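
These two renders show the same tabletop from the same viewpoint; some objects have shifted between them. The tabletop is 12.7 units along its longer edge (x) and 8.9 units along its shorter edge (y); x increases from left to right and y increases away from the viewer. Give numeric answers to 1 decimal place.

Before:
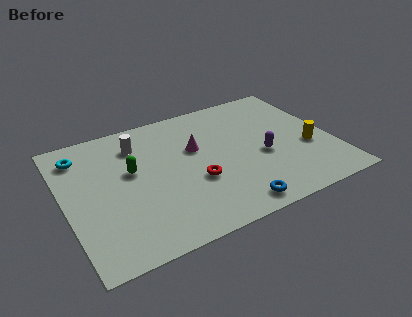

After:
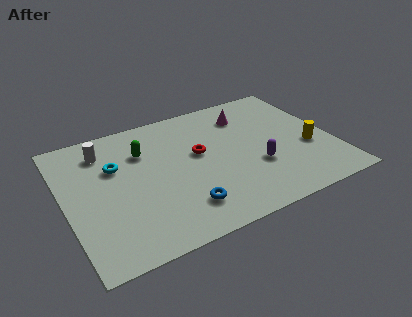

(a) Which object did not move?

the yellow cylinder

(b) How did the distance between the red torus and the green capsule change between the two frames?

-0.6

The distance was about 3.4 in the first image and 2.8 in the second, so they moved 0.6 units closer together.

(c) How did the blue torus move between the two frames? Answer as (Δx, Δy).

(-2.2, 0.9)

From the two frames, the blue torus sits at roughly (7.4, 1.0) before and (5.2, 1.9) after.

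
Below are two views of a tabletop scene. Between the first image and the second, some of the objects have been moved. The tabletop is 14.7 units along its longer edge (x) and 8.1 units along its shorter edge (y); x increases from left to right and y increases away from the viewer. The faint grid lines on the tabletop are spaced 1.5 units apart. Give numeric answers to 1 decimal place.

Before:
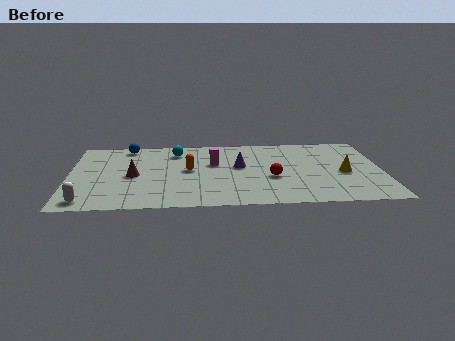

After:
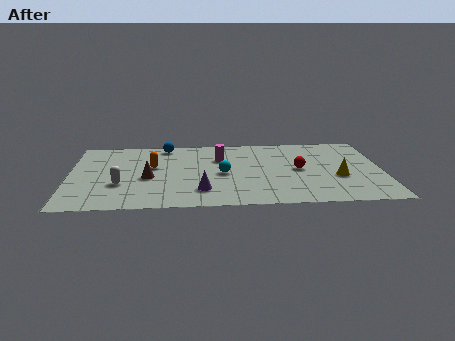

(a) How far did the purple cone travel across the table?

3.2

From (8.0, 4.6) to (6.2, 1.9), the purple cone covered √(1.8² + 2.7²) ≈ 3.2 units.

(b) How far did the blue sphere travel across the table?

1.8

The blue sphere was near (2.7, 7.2) before and (4.5, 7.2) after, so it travelled √(1.8² + 0.0²) ≈ 1.8 units.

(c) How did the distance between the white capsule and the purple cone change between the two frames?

-4.1

Before: roughly 8.0 units apart; after: 3.9. That's 4.1 units closer together.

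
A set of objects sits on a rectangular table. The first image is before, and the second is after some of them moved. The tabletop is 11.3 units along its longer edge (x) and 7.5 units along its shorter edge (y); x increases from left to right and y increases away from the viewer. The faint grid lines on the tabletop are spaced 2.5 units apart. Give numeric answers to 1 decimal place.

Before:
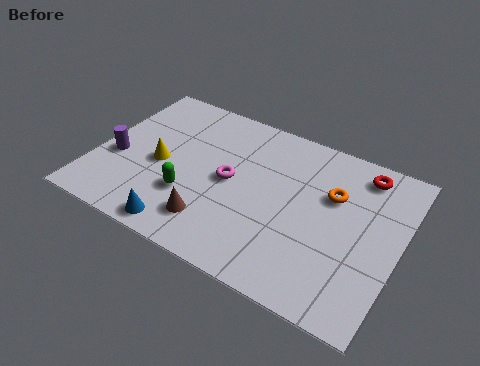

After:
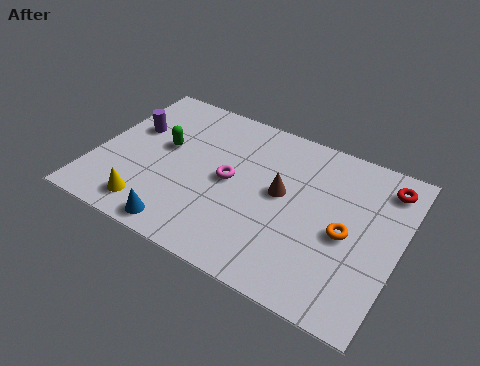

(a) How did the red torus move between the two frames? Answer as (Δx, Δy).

(0.9, -0.2)

The red torus started near (9.6, 6.4) and ended near (10.5, 6.2).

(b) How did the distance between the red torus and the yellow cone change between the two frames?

+1.7

They were about 7.8 units apart before and 9.5 after — 1.7 units further apart.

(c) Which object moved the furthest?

the brown cone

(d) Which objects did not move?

the magenta torus and the blue cone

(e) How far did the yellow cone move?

2.2

The yellow cone moved from about (2.4, 3.4) to (2.4, 1.2), a distance of √(0.0² + 2.2²) ≈ 2.2.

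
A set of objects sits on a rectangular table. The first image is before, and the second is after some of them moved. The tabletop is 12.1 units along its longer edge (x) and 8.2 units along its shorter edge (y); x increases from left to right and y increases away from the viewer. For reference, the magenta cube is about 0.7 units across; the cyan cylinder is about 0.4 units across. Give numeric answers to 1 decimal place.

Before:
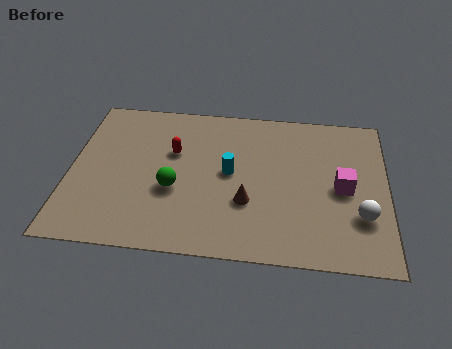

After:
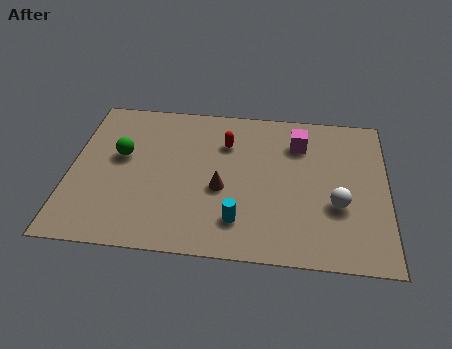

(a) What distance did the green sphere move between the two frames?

2.6

The green sphere was near (4.0, 3.2) before and (1.9, 4.8) after, so it travelled √(2.1² + 1.6²) ≈ 2.6 units.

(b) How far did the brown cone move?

1.2

The brown cone was near (6.8, 2.8) before and (5.8, 3.4) after, so it travelled √(1.0² + 0.6²) ≈ 1.2 units.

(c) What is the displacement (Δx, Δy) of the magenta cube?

(-1.7, 2.3)

From the two frames, the magenta cube sits at roughly (10.4, 3.9) before and (8.7, 6.2) after.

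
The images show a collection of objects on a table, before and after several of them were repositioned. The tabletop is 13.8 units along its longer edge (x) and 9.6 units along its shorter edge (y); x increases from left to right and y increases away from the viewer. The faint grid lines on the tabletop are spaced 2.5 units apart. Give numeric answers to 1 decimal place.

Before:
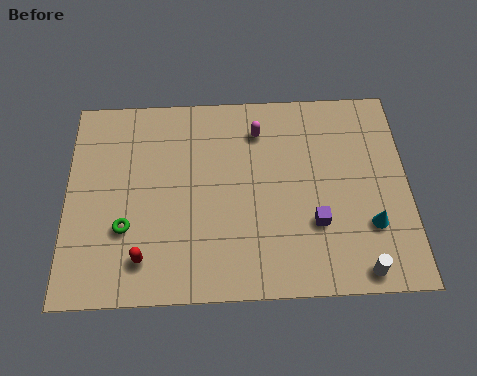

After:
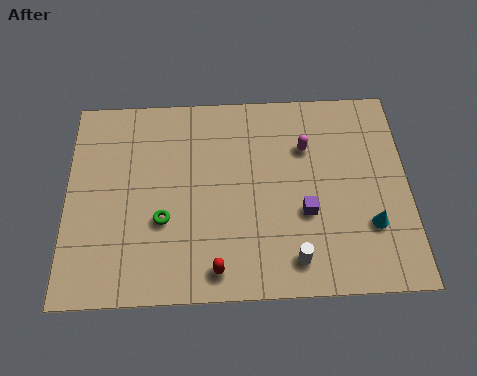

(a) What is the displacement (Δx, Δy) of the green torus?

(1.5, 0.3)

The green torus started near (2.4, 3.2) and ended near (3.9, 3.5).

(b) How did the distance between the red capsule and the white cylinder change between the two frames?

-5.5

The distance was about 8.6 in the first image and 3.1 in the second, so they moved 5.5 units closer together.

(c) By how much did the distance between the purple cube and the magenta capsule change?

-1.9

They were about 5.0 units apart before and 3.1 after — 1.9 units closer together.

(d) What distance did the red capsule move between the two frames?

3.0

From (3.1, 1.8) to (6.0, 1.2), the red capsule covered √(2.9² + 0.6²) ≈ 3.0 units.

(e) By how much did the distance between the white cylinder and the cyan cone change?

+1.3

The distance was about 2.1 in the first image and 3.4 in the second, so they moved 1.3 units further apart.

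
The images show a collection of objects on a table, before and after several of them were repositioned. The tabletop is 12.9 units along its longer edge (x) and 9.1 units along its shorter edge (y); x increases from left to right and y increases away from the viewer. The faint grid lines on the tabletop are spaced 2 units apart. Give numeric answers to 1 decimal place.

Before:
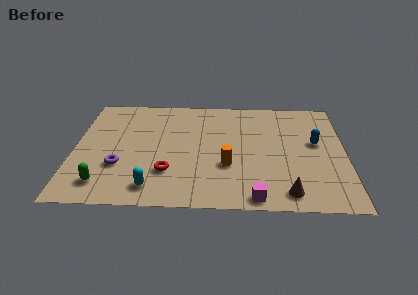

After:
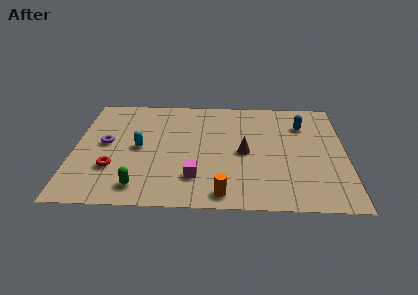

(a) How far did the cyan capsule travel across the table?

3.2

From (3.8, 1.4) to (3.1, 4.5), the cyan capsule covered √(0.7² + 3.1²) ≈ 3.2 units.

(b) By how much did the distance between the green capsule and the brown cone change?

-2.9

The distance was about 8.6 in the first image and 5.7 in the second, so they moved 2.9 units closer together.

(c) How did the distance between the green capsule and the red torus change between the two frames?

-1.3

The distance was about 3.2 in the first image and 1.9 in the second, so they moved 1.3 units closer together.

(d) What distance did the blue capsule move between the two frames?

1.6

The blue capsule was near (11.5, 5.2) before and (10.9, 6.7) after, so it travelled √(0.6² + 1.5²) ≈ 1.6 units.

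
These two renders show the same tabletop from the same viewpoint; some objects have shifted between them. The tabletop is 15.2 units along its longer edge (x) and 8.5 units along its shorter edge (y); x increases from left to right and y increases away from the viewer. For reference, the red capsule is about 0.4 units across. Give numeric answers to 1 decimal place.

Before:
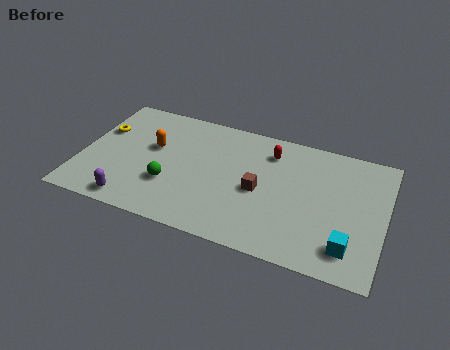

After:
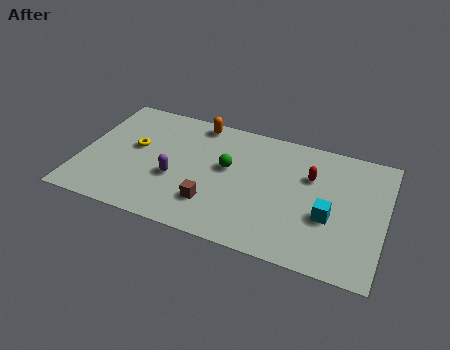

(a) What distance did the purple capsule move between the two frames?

3.0

The purple capsule was near (2.9, 1.0) before and (4.8, 3.3) after, so it travelled √(1.9² + 2.3²) ≈ 3.0 units.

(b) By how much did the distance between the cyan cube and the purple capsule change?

-3.0

Before: roughly 10.7 units apart; after: 7.7. That's 3.0 units closer together.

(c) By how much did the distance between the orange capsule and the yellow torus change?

+1.3

Before: roughly 2.7 units apart; after: 4.0. That's 1.3 units further apart.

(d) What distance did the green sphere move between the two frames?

3.4

The green sphere was near (4.6, 2.8) before and (7.3, 4.9) after, so it travelled √(2.7² + 2.1²) ≈ 3.4 units.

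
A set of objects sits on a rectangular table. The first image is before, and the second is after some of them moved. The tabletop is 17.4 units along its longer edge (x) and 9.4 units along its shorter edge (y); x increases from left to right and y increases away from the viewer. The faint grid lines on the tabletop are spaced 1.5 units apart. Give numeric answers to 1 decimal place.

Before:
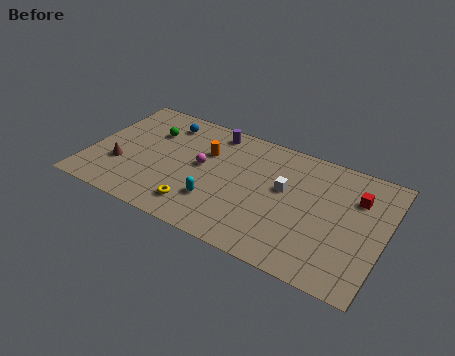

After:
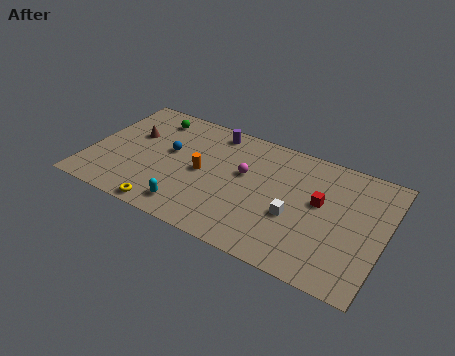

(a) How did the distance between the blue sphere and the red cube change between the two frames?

-2.6

Before: roughly 11.6 units apart; after: 9.0. That's 2.6 units closer together.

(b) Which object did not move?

the purple cylinder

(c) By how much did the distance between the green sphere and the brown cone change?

-1.6

The distance was about 3.7 in the first image and 2.1 in the second, so they moved 1.6 units closer together.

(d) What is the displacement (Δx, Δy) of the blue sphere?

(0.6, -2.3)

The blue sphere started near (4.0, 7.7) and ended near (4.6, 5.4).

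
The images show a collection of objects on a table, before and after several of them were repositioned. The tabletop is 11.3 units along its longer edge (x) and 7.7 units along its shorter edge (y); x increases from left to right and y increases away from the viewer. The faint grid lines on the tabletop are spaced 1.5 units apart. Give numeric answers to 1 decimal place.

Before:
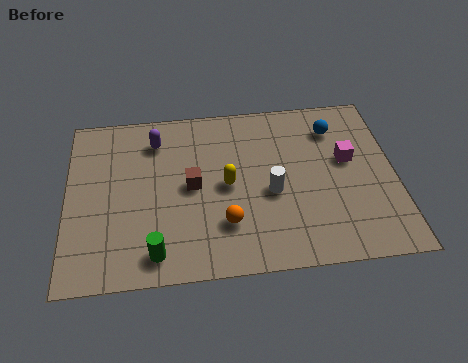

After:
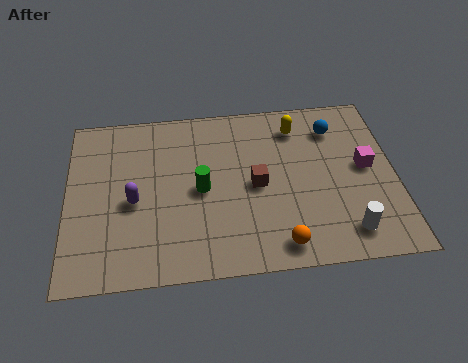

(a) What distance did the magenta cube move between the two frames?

0.7

The magenta cube was near (9.7, 4.5) before and (10.3, 4.1) after, so it travelled √(0.6² + 0.4²) ≈ 0.7 units.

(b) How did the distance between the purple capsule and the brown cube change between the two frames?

+1.7

The distance was about 2.5 in the first image and 4.2 in the second, so they moved 1.7 units further apart.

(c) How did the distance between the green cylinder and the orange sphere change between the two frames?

+1.1

Before: roughly 2.6 units apart; after: 3.7. That's 1.1 units further apart.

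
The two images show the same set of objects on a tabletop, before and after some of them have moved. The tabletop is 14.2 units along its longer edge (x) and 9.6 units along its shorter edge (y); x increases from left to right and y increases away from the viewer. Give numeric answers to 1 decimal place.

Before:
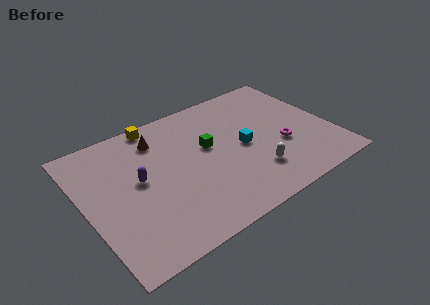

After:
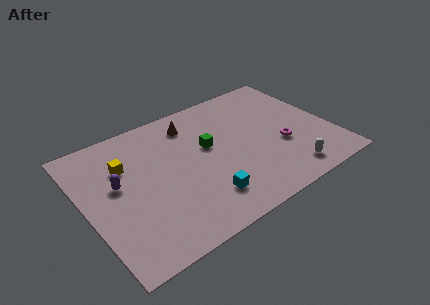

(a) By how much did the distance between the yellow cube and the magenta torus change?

+0.9

Before: roughly 8.3 units apart; after: 9.2. That's 0.9 units further apart.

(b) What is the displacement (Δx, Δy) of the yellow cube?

(-2.2, -2.2)

From the two frames, the yellow cube sits at roughly (4.7, 8.8) before and (2.5, 6.6) after.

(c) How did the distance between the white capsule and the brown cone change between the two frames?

+0.8

Before: roughly 7.0 units apart; after: 7.8. That's 0.8 units further apart.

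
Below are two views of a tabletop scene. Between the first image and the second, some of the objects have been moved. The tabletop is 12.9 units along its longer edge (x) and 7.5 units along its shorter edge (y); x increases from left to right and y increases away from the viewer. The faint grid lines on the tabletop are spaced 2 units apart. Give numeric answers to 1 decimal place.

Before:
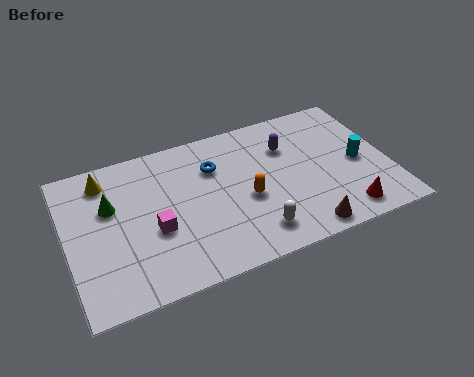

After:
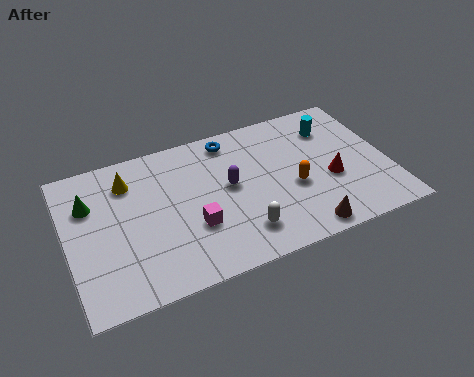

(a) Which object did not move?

the brown cone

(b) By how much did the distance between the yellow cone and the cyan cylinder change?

-2.1

Before: roughly 10.4 units apart; after: 8.3. That's 2.1 units closer together.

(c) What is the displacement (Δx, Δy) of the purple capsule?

(-2.5, -1.2)

From the two frames, the purple capsule sits at roughly (9.0, 5.3) before and (6.5, 4.1) after.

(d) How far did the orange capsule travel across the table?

1.9

From (7.1, 3.2) to (9.0, 3.1), the orange capsule covered √(1.9² + 0.1²) ≈ 1.9 units.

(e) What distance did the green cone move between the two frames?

0.9

The green cone was near (1.8, 4.8) before and (1.0, 5.2) after, so it travelled √(0.8² + 0.4²) ≈ 0.9 units.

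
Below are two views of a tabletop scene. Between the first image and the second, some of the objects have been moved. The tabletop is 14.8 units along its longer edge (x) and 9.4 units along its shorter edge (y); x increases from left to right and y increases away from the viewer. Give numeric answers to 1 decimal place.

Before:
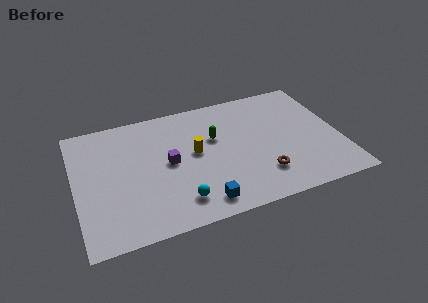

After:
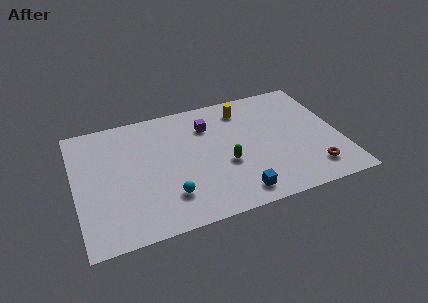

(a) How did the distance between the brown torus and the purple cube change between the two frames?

+1.9

They were about 5.6 units apart before and 7.5 after — 1.9 units further apart.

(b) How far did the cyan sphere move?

0.7

From (5.5, 1.8) to (5.0, 2.3), the cyan sphere covered √(0.5² + 0.5²) ≈ 0.7 units.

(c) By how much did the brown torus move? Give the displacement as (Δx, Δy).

(2.8, -0.5)

The brown torus was at about (10.2, 2.3) and moved to about (13.0, 1.8).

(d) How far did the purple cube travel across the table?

3.3

From (5.2, 4.8) to (7.6, 7.0), the purple cube covered √(2.4² + 2.2²) ≈ 3.3 units.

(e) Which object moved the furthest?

the yellow cylinder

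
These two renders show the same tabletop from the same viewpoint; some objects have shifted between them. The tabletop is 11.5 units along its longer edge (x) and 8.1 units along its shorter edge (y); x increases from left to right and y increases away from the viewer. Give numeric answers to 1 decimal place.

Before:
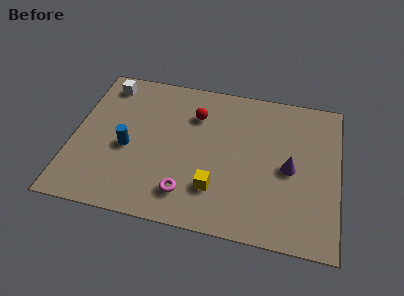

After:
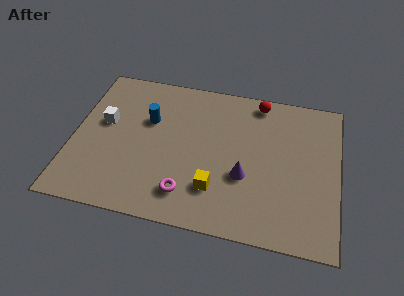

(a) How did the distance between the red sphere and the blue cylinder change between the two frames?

+1.4

They were about 3.7 units apart before and 5.1 after — 1.4 units further apart.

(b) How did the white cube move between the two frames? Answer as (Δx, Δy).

(0.1, -2.2)

From the two frames, the white cube sits at roughly (1.2, 6.9) before and (1.3, 4.7) after.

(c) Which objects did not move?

the magenta torus and the yellow cube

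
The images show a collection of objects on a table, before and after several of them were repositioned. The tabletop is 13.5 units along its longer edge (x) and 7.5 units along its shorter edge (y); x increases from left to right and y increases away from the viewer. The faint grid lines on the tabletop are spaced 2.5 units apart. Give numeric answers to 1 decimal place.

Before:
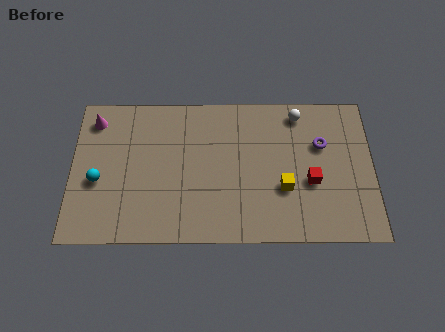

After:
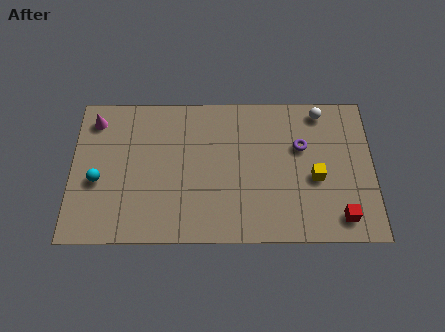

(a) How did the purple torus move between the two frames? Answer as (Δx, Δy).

(-0.9, -0.1)

From the two frames, the purple torus sits at roughly (11.2, 4.9) before and (10.3, 4.8) after.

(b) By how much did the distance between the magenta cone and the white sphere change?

+1.0

They were about 9.2 units apart before and 10.2 after — 1.0 units further apart.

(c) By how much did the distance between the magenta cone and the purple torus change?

-0.9

Before: roughly 10.3 units apart; after: 9.4. That's 0.9 units closer together.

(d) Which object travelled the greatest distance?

the red cube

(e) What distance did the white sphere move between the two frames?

1.0

The white sphere was near (10.2, 6.5) before and (11.2, 6.6) after, so it travelled √(1.0² + 0.1²) ≈ 1.0 units.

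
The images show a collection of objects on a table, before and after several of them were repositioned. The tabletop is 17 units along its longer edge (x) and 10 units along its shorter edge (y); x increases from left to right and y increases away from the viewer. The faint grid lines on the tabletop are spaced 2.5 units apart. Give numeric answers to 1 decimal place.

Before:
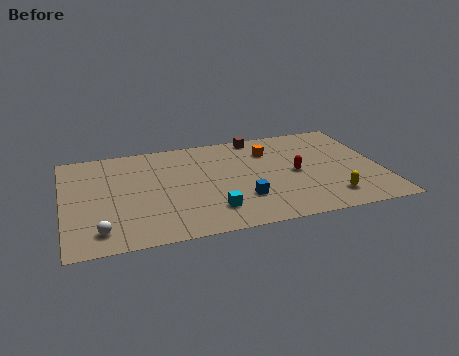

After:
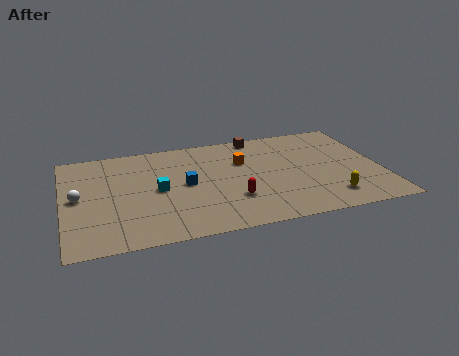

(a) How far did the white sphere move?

3.5

From (1.8, 1.7) to (0.8, 5.1), the white sphere covered √(1.0² + 3.4²) ≈ 3.5 units.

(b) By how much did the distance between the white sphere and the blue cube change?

-2.0

The distance was about 7.7 in the first image and 5.7 in the second, so they moved 2.0 units closer together.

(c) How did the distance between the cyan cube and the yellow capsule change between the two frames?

+3.2

The distance was about 6.3 in the first image and 9.5 in the second, so they moved 3.2 units further apart.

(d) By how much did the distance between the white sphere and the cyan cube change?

-1.7

The distance was about 5.9 in the first image and 4.2 in the second, so they moved 1.7 units closer together.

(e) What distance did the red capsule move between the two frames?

3.9

The red capsule moved from about (12.4, 4.8) to (8.9, 3.0), a distance of √(3.5² + 1.8²) ≈ 3.9.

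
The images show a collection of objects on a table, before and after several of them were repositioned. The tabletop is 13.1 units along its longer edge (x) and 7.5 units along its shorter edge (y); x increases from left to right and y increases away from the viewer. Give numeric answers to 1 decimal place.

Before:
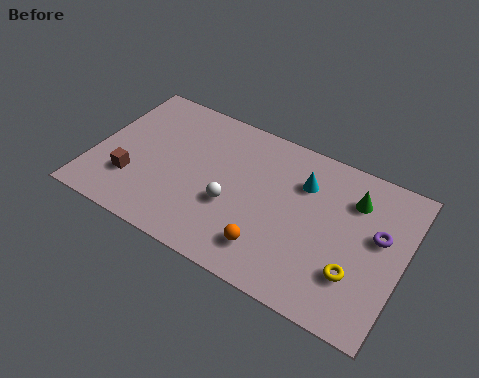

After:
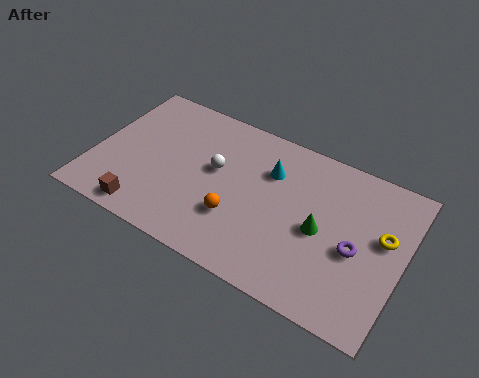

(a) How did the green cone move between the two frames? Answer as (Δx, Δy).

(-1.1, -2.1)

The green cone started near (10.8, 5.6) and ended near (9.7, 3.5).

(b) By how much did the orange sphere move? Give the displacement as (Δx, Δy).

(-1.5, 0.8)

The orange sphere started near (7.8, 1.6) and ended near (6.3, 2.4).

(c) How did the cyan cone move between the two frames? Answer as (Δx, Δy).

(-1.4, -0.1)

The cyan cone was at about (8.7, 5.4) and moved to about (7.3, 5.3).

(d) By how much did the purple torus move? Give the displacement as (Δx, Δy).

(-0.8, -1.1)

From the two frames, the purple torus sits at roughly (12.0, 4.4) before and (11.2, 3.3) after.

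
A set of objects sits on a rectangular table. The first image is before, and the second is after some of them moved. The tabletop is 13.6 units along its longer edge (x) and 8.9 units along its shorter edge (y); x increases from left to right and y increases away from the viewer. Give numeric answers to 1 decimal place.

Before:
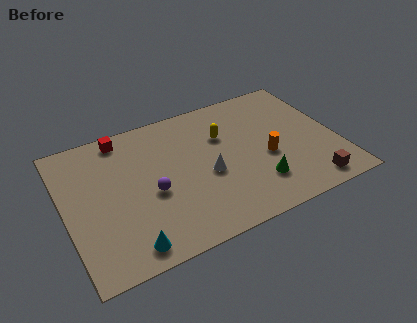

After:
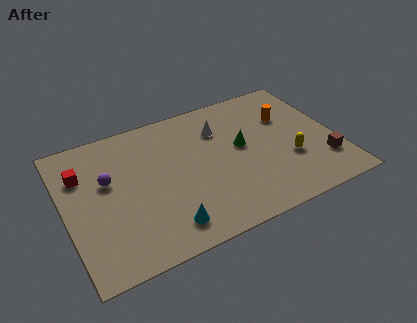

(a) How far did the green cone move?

2.7

The green cone moved from about (9.3, 2.2) to (8.9, 4.9), a distance of √(0.4² + 2.7²) ≈ 2.7.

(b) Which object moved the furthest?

the yellow capsule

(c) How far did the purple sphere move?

2.6

The purple sphere was near (4.2, 3.8) before and (2.2, 5.4) after, so it travelled √(2.0² + 1.6²) ≈ 2.6 units.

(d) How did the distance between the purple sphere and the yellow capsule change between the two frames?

+4.7

Before: roughly 4.5 units apart; after: 9.2. That's 4.7 units further apart.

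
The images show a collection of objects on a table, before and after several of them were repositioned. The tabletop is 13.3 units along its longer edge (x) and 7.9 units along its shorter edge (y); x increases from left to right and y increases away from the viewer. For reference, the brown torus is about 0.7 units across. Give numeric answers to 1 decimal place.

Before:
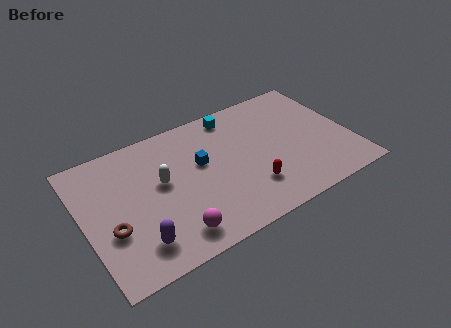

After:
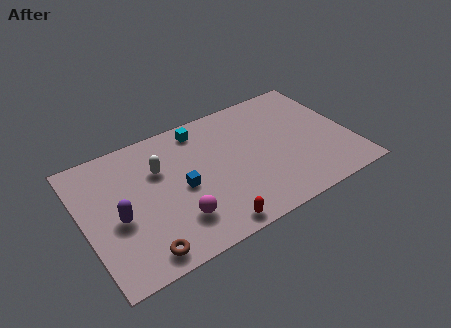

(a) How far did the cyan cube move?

1.7

The cyan cube moved from about (7.9, 6.9) to (6.2, 6.8), a distance of √(1.7² + 0.1²) ≈ 1.7.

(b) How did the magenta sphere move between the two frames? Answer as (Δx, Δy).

(0.3, 0.7)

The magenta sphere was at about (4.0, 1.3) and moved to about (4.3, 2.0).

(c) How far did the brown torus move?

2.2

From (1.2, 2.9) to (2.4, 1.0), the brown torus covered √(1.2² + 1.9²) ≈ 2.2 units.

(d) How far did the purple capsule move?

1.9

The purple capsule moved from about (2.3, 1.6) to (1.6, 3.4), a distance of √(0.7² + 1.8²) ≈ 1.9.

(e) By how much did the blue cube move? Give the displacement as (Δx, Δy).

(-1.1, -1.0)

The blue cube started near (5.9, 4.7) and ended near (4.8, 3.7).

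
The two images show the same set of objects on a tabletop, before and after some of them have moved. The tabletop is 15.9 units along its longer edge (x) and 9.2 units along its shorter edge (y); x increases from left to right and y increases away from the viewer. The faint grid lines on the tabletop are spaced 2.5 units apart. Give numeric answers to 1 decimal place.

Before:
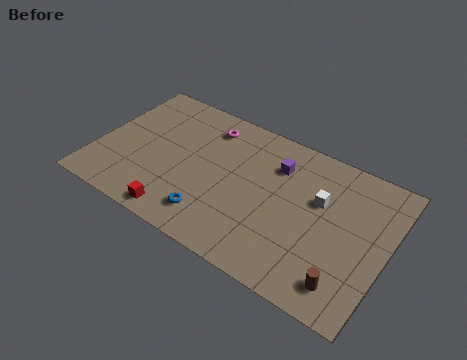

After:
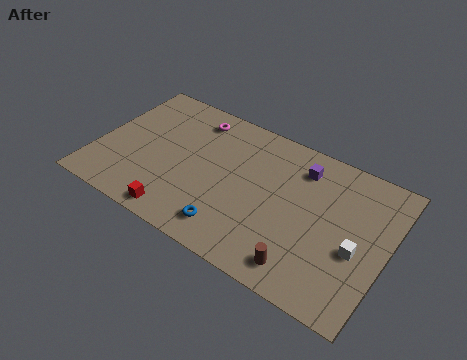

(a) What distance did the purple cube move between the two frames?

1.4

From (9.6, 6.8) to (10.9, 7.3), the purple cube covered √(1.3² + 0.5²) ≈ 1.4 units.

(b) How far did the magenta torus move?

0.8

The magenta torus was near (5.6, 7.5) before and (4.8, 7.7) after, so it travelled √(0.8² + 0.2²) ≈ 0.8 units.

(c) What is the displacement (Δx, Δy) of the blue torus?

(1.1, -0.2)

The blue torus started near (6.8, 1.8) and ended near (7.9, 1.6).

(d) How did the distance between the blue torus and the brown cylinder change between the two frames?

-3.3

Before: roughly 7.3 units apart; after: 4.0. That's 3.3 units closer together.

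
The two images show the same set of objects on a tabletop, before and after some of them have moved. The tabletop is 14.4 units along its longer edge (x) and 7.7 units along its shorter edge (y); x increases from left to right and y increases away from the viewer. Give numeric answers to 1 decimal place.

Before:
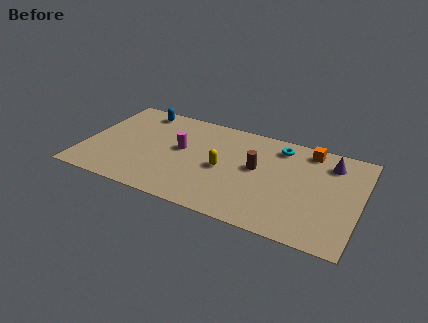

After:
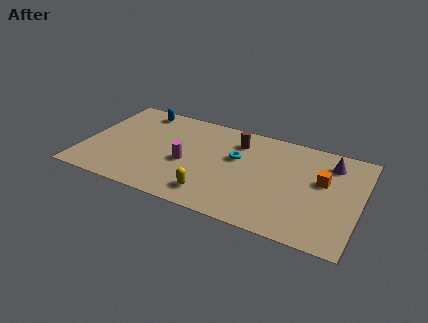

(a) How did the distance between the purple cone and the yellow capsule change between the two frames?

+1.4

They were about 6.0 units apart before and 7.4 after — 1.4 units further apart.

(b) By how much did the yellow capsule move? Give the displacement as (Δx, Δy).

(-0.3, -2.2)

The yellow capsule started near (7.3, 3.6) and ended near (7.0, 1.4).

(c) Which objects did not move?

the purple cone and the blue capsule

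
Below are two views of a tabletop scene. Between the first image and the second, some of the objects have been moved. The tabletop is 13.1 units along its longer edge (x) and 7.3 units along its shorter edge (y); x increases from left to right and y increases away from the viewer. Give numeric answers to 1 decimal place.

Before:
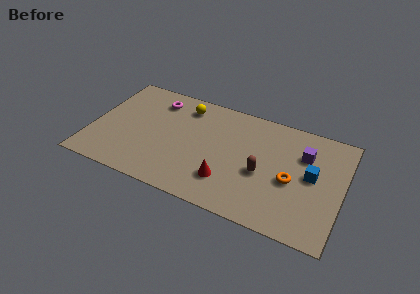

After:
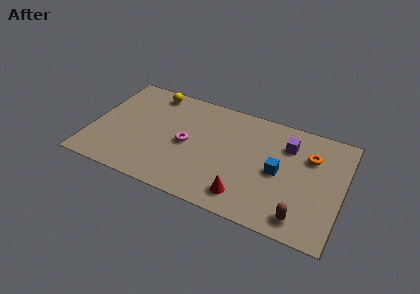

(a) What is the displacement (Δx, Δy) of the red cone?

(1.0, -0.6)

The red cone started near (7.3, 1.9) and ended near (8.3, 1.3).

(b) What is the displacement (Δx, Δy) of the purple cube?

(-0.9, 0.3)

The purple cube started near (11.0, 5.1) and ended near (10.1, 5.4).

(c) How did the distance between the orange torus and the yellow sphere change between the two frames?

+2.1

They were about 6.5 units apart before and 8.6 after — 2.1 units further apart.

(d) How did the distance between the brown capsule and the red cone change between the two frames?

+0.8

Before: roughly 2.1 units apart; after: 2.9. That's 0.8 units further apart.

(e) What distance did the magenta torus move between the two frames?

3.1

From (3.1, 5.9) to (5.0, 3.5), the magenta torus covered √(1.9² + 2.4²) ≈ 3.1 units.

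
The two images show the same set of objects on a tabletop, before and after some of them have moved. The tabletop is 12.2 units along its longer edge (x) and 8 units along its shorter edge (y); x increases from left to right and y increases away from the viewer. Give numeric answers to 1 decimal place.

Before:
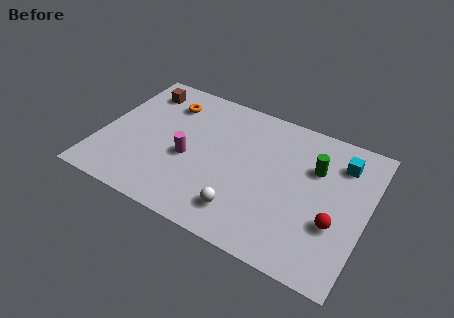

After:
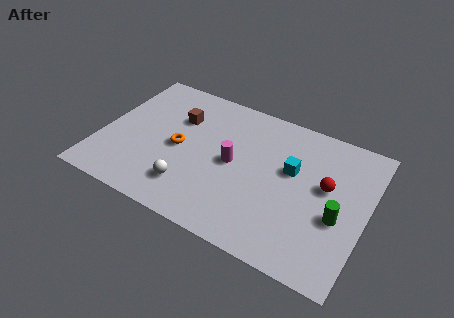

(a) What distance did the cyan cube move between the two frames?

2.5

The cyan cube was near (10.8, 6.2) before and (8.7, 4.8) after, so it travelled √(2.1² + 1.4²) ≈ 2.5 units.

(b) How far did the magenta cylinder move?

2.1

From (4.1, 3.4) to (6.1, 4.0), the magenta cylinder covered √(2.0² + 0.6²) ≈ 2.1 units.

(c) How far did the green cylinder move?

2.6

The green cylinder was near (9.7, 5.4) before and (11.0, 3.2) after, so it travelled √(1.3² + 2.2²) ≈ 2.6 units.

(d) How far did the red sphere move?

1.9

From (10.9, 2.8) to (10.3, 4.6), the red sphere covered √(0.6² + 1.8²) ≈ 1.9 units.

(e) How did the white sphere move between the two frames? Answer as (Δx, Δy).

(-2.5, 0.2)

The white sphere started near (6.9, 1.6) and ended near (4.4, 1.8).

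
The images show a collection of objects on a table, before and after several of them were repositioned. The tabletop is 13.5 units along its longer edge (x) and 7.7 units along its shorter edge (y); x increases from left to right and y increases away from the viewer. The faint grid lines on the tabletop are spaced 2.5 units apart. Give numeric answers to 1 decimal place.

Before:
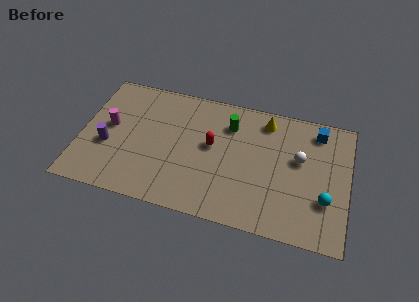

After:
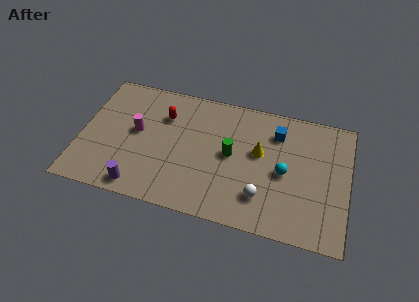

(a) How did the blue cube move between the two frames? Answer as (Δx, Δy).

(-2.0, -0.6)

From the two frames, the blue cube sits at roughly (11.8, 6.5) before and (9.8, 5.9) after.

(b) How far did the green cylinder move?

1.8

The green cylinder was near (7.4, 5.8) before and (7.6, 4.0) after, so it travelled √(0.2² + 1.8²) ≈ 1.8 units.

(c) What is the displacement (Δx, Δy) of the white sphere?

(-1.7, -2.7)

The white sphere started near (11.0, 4.6) and ended near (9.3, 1.9).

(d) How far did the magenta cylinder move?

1.4

The magenta cylinder was near (1.4, 4.2) before and (2.8, 4.2) after, so it travelled √(1.4² + 0.0²) ≈ 1.4 units.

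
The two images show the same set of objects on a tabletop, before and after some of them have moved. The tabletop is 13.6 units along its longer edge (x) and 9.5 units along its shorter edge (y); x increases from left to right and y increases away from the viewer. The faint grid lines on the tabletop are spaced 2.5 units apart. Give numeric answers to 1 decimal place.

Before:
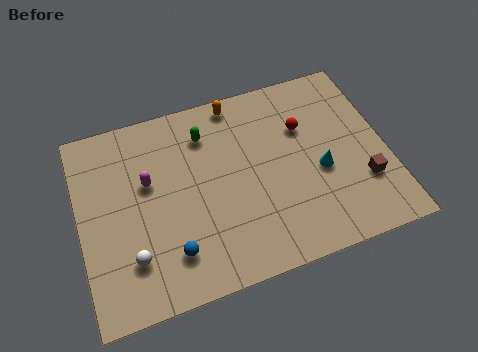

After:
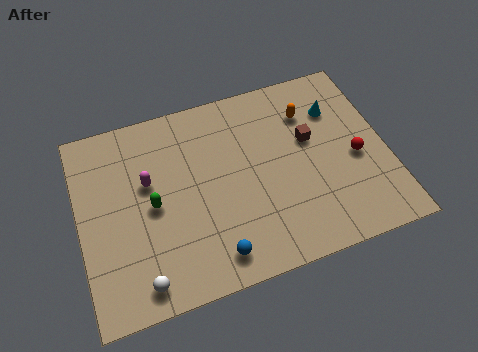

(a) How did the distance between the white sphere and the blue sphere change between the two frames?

+1.5

Before: roughly 1.7 units apart; after: 3.2. That's 1.5 units further apart.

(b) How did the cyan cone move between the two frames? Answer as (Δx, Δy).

(1.0, 2.9)

The cyan cone started near (10.6, 4.0) and ended near (11.6, 6.9).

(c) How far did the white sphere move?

1.2

The white sphere moved from about (2.1, 2.4) to (2.4, 1.2), a distance of √(0.3² + 1.2²) ≈ 1.2.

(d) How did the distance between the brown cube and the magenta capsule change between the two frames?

-2.5

The distance was about 9.7 in the first image and 7.2 in the second, so they moved 2.5 units closer together.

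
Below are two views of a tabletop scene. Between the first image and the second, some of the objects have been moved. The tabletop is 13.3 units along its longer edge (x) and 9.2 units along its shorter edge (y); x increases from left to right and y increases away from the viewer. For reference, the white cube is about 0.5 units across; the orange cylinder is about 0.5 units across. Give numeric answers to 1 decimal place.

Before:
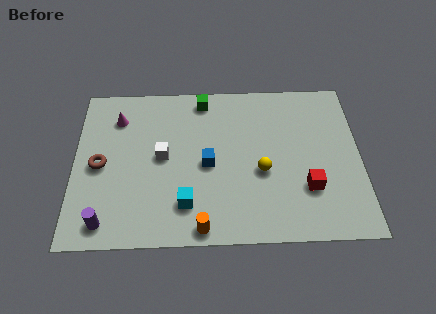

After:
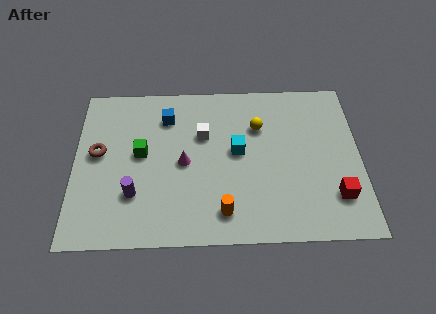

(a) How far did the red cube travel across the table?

1.4

The red cube was near (10.8, 2.8) before and (12.1, 2.3) after, so it travelled √(1.3² + 0.5²) ≈ 1.4 units.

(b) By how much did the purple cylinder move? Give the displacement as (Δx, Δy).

(1.3, 1.5)

The purple cylinder started near (1.5, 1.2) and ended near (2.8, 2.7).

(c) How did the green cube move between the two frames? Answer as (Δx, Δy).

(-2.9, -3.1)

The green cube started near (6.0, 8.1) and ended near (3.1, 5.0).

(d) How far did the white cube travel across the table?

2.2

From (4.1, 4.8) to (6.0, 6.0), the white cube covered √(1.9² + 1.2²) ≈ 2.2 units.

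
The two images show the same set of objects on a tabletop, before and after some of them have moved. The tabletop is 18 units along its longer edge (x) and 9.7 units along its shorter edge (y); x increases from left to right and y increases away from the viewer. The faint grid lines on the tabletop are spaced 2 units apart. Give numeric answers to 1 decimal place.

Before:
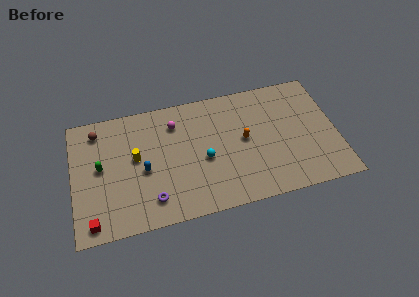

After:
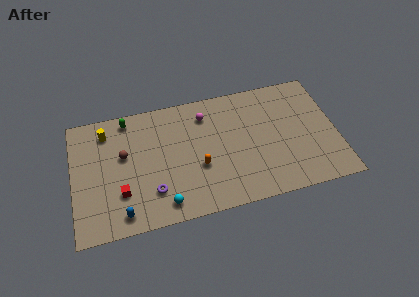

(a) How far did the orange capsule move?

3.5

The orange capsule moved from about (11.7, 5.1) to (8.5, 3.7), a distance of √(3.2² + 1.4²) ≈ 3.5.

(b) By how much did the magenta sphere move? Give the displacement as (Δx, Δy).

(2.1, 0.2)

From the two frames, the magenta sphere sits at roughly (7.1, 7.5) before and (9.2, 7.7) after.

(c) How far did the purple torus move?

0.6

The purple torus was near (5.2, 1.9) before and (5.3, 2.5) after, so it travelled √(0.1² + 0.6²) ≈ 0.6 units.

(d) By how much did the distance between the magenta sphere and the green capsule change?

-0.3

The distance was about 5.7 in the first image and 5.4 in the second, so they moved 0.3 units closer together.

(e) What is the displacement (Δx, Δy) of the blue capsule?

(-1.6, -3.0)

The blue capsule was at about (4.8, 4.3) and moved to about (3.2, 1.3).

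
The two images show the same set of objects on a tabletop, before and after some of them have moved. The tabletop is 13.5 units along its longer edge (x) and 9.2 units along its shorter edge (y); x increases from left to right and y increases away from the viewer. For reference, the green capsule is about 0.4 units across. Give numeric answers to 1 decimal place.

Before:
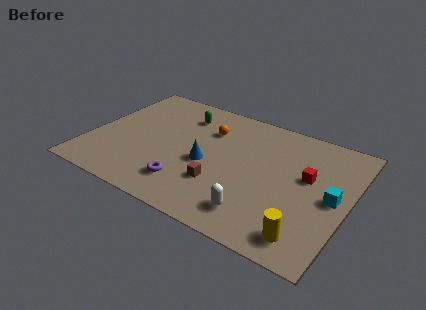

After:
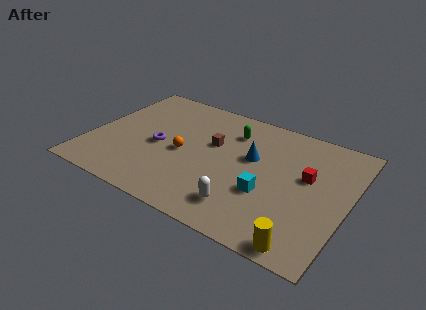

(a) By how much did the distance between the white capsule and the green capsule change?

-1.9

They were about 7.3 units apart before and 5.4 after — 1.9 units closer together.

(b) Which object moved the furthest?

the cyan cube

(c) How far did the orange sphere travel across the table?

2.6

The orange sphere moved from about (5.9, 6.6) to (4.9, 4.2), a distance of √(1.0² + 2.4²) ≈ 2.6.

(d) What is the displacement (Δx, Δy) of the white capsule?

(-0.7, 0.1)

From the two frames, the white capsule sits at roughly (9.2, 1.7) before and (8.5, 1.8) after.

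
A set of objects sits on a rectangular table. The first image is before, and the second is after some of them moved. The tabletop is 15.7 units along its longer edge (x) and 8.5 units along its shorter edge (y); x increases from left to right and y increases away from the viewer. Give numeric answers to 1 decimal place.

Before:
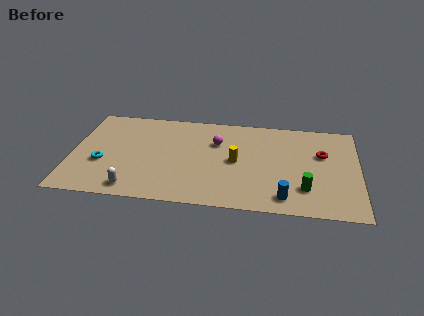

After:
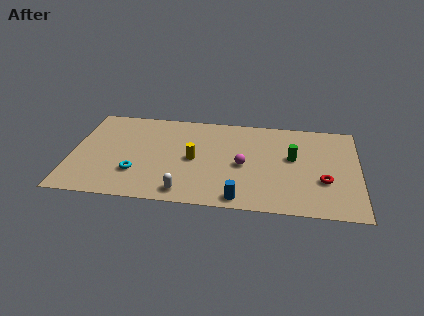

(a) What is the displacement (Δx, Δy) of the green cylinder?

(-0.7, 2.7)

The green cylinder started near (12.8, 2.2) and ended near (12.1, 4.9).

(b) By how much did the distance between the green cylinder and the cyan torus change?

-2.3

The distance was about 11.1 in the first image and 8.8 in the second, so they moved 2.3 units closer together.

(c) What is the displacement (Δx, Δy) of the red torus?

(0.1, -2.4)

The red torus was at about (13.7, 5.4) and moved to about (13.8, 3.0).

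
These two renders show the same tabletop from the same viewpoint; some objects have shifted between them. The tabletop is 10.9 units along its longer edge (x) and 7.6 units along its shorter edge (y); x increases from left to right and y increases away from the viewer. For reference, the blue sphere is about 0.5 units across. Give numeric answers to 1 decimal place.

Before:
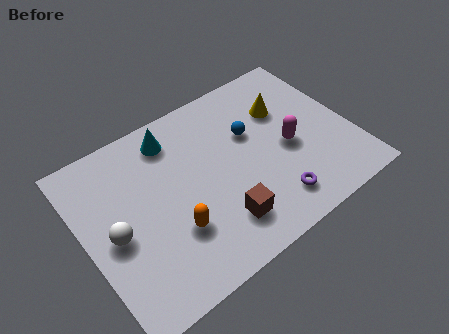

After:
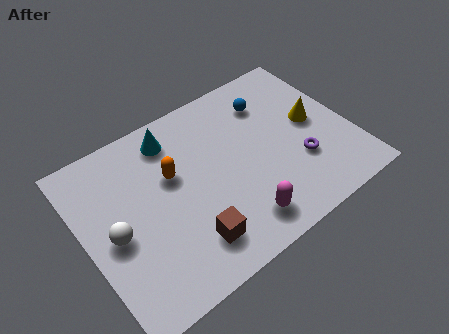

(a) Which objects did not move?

the cyan cone and the white sphere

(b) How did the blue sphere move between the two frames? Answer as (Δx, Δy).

(1.0, 1.0)

The blue sphere was at about (7.0, 4.8) and moved to about (8.0, 5.8).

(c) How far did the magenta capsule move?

3.3

From (8.3, 3.4) to (5.8, 1.3), the magenta capsule covered √(2.5² + 2.1²) ≈ 3.3 units.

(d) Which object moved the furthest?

the magenta capsule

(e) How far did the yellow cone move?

1.6

The yellow cone moved from about (8.5, 5.2) to (9.5, 4.0), a distance of √(1.0² + 1.2²) ≈ 1.6.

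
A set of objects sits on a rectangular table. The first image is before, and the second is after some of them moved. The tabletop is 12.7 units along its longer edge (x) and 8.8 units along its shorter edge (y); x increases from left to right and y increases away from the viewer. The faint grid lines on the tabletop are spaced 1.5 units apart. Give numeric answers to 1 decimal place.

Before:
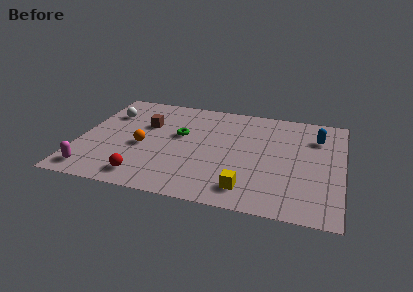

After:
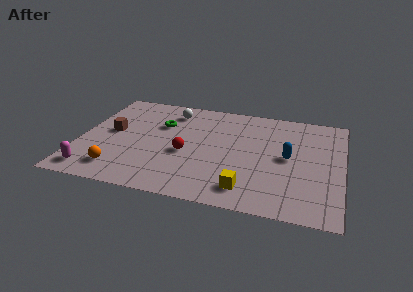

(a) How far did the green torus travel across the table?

1.2

From (4.8, 5.2) to (3.8, 5.9), the green torus covered √(1.0² + 0.7²) ≈ 1.2 units.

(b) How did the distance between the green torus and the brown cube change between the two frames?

+0.8

Before: roughly 1.8 units apart; after: 2.6. That's 0.8 units further apart.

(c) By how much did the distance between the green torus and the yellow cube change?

+1.2

Before: roughly 5.1 units apart; after: 6.3. That's 1.2 units further apart.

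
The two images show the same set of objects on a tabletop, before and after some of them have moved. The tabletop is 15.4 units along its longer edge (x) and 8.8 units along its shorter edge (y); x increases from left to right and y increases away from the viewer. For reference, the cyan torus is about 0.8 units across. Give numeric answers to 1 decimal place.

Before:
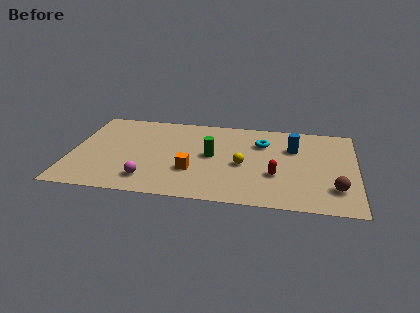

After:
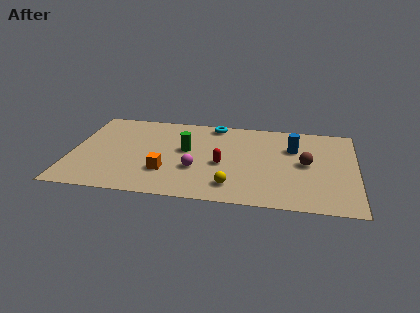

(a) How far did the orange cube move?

1.4

The orange cube was near (6.6, 2.9) before and (5.2, 2.6) after, so it travelled √(1.4² + 0.3²) ≈ 1.4 units.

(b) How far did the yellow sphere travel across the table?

2.3

The yellow sphere was near (9.3, 3.9) before and (8.8, 1.7) after, so it travelled √(0.5² + 2.2²) ≈ 2.3 units.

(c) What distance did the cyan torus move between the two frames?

3.1

The cyan torus was near (10.3, 6.3) before and (7.6, 7.9) after, so it travelled √(2.7² + 1.6²) ≈ 3.1 units.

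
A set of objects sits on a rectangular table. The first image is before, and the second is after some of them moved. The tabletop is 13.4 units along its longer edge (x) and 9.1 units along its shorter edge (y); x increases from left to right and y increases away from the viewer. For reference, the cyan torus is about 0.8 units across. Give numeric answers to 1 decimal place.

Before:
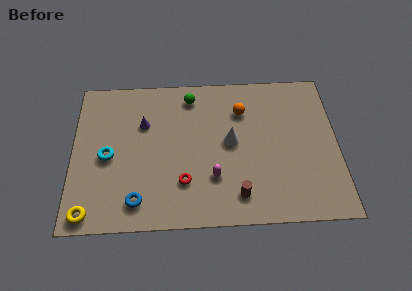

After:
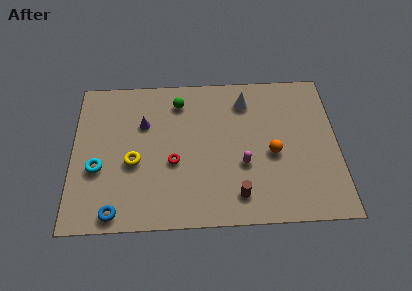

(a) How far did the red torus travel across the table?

1.3

The red torus moved from about (5.6, 2.5) to (5.1, 3.7), a distance of √(0.5² + 1.2²) ≈ 1.3.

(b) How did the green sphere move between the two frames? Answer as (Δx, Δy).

(-0.6, -0.3)

From the two frames, the green sphere sits at roughly (6.0, 7.7) before and (5.4, 7.4) after.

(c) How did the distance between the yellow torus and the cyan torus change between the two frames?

-1.6

They were about 3.4 units apart before and 1.8 after — 1.6 units closer together.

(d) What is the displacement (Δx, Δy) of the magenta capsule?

(1.5, 0.7)

From the two frames, the magenta capsule sits at roughly (7.1, 2.7) before and (8.6, 3.4) after.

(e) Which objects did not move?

the brown cylinder and the purple cone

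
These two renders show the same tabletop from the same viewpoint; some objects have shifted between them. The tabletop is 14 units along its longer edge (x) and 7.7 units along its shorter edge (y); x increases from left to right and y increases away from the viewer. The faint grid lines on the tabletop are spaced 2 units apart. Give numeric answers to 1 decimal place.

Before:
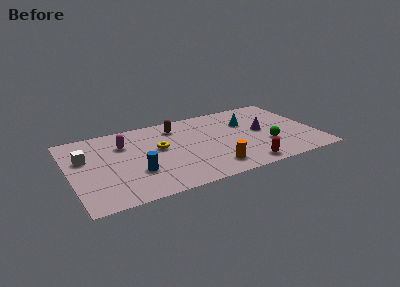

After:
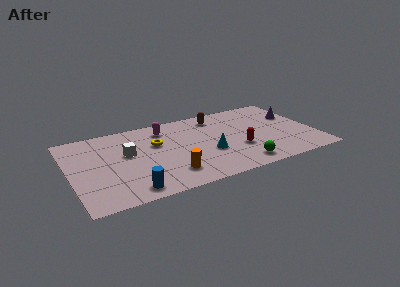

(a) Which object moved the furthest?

the cyan cone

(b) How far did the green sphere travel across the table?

2.2

From (11.1, 2.5) to (9.4, 1.1), the green sphere covered √(1.7² + 1.4²) ≈ 2.2 units.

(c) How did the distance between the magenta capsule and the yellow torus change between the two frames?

-0.8

The distance was about 2.2 in the first image and 1.4 in the second, so they moved 0.8 units closer together.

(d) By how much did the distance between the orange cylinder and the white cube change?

-4.2

The distance was about 7.7 in the first image and 3.5 in the second, so they moved 4.2 units closer together.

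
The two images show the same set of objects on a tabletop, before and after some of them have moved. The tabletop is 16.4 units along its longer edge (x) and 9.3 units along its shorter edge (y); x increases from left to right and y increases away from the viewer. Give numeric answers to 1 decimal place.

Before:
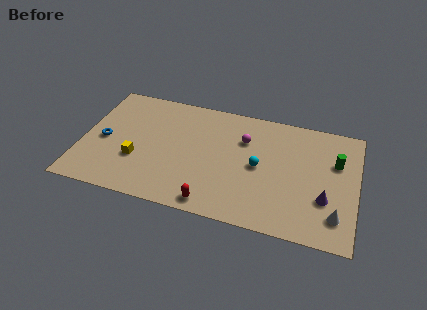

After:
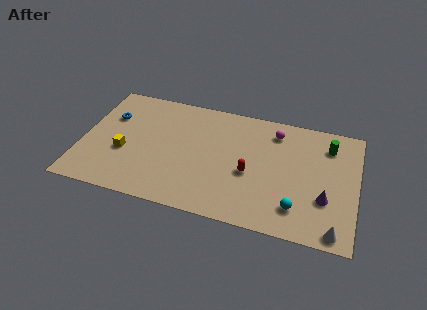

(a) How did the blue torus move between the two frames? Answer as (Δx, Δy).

(0.2, 2.0)

The blue torus was at about (1.3, 4.3) and moved to about (1.5, 6.3).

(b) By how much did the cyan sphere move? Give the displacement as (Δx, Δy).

(2.4, -2.6)

From the two frames, the cyan sphere sits at roughly (10.6, 4.6) before and (13.0, 2.0) after.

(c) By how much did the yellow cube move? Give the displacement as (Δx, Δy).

(-0.8, 0.4)

The yellow cube started near (3.4, 3.2) and ended near (2.6, 3.6).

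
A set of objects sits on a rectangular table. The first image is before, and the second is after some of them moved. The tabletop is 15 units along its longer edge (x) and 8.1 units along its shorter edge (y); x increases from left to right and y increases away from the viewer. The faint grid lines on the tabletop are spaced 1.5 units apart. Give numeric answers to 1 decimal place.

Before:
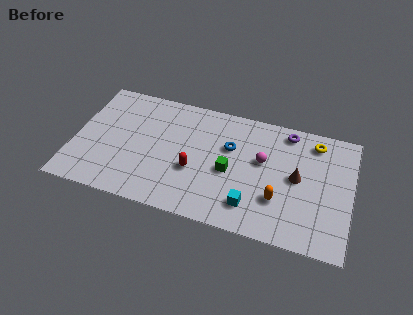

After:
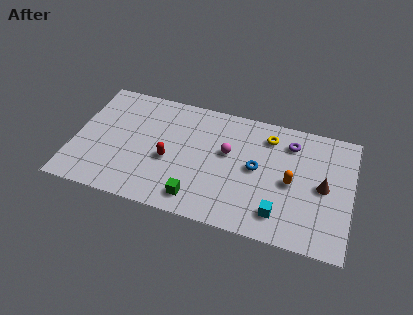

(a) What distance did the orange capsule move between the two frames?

1.4

The orange capsule moved from about (11.2, 2.5) to (11.8, 3.8), a distance of √(0.6² + 1.3²) ≈ 1.4.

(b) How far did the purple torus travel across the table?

0.7

The purple torus moved from about (11.4, 7.1) to (11.6, 6.4), a distance of √(0.2² + 0.7²) ≈ 0.7.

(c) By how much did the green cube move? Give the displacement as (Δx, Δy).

(-1.6, -2.3)

The green cube was at about (8.5, 3.6) and moved to about (6.9, 1.3).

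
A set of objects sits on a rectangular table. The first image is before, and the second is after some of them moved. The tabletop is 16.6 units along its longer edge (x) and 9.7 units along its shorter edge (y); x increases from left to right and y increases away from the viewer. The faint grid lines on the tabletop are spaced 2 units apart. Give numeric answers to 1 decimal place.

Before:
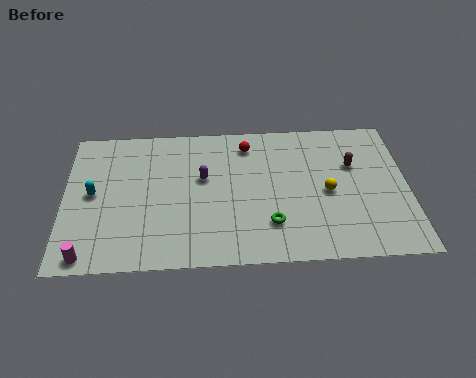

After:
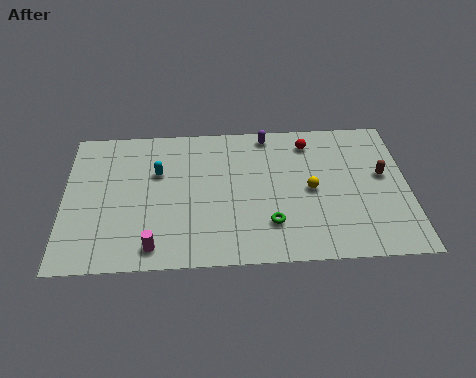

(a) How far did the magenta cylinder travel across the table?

3.1

From (1.2, 0.9) to (4.3, 1.3), the magenta cylinder covered √(3.1² + 0.4²) ≈ 3.1 units.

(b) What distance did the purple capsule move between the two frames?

4.3

The purple capsule moved from about (6.7, 5.8) to (9.9, 8.7), a distance of √(3.2² + 2.9²) ≈ 4.3.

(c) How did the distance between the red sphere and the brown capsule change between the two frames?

-1.1

Before: roughly 5.4 units apart; after: 4.3. That's 1.1 units closer together.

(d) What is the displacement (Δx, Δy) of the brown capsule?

(1.4, -0.8)

The brown capsule started near (14.0, 6.3) and ended near (15.4, 5.5).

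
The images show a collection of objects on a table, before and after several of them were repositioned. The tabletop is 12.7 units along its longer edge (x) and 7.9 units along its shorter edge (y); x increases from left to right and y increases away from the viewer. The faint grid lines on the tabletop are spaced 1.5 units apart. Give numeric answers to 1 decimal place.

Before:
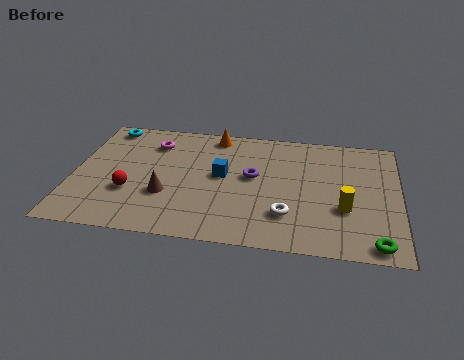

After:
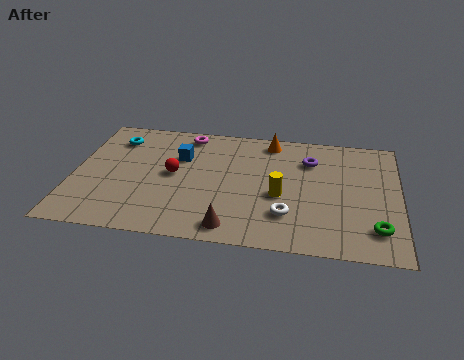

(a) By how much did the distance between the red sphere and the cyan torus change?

-1.3

Before: roughly 4.5 units apart; after: 3.2. That's 1.3 units closer together.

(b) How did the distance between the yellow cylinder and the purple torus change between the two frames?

-1.2

They were about 3.9 units apart before and 2.7 after — 1.2 units closer together.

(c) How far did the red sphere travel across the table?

2.1

From (2.3, 2.7) to (3.9, 4.1), the red sphere covered √(1.6² + 1.4²) ≈ 2.1 units.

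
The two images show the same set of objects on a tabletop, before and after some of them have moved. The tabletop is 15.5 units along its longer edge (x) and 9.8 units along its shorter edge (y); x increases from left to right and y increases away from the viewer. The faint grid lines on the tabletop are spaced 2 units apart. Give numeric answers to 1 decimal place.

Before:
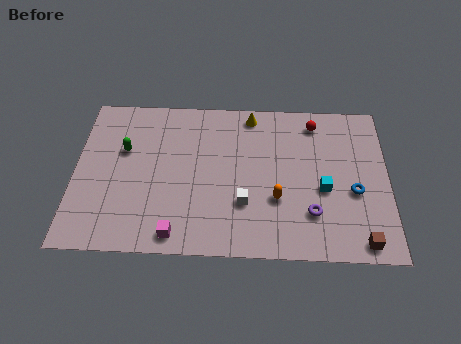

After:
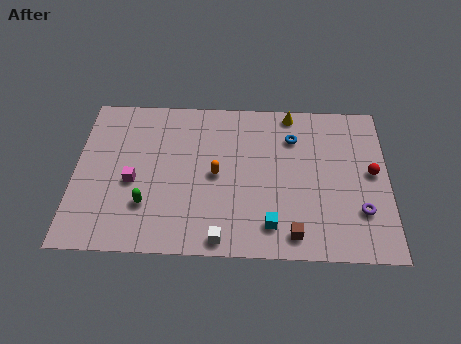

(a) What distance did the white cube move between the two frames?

2.5

From (8.4, 3.1) to (7.3, 0.9), the white cube covered √(1.1² + 2.2²) ≈ 2.5 units.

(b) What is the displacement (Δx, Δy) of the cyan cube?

(-2.6, -2.3)

The cyan cube was at about (12.3, 4.1) and moved to about (9.7, 1.8).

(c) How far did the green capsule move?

3.6

From (2.4, 6.2) to (3.6, 2.8), the green capsule covered √(1.2² + 3.4²) ≈ 3.6 units.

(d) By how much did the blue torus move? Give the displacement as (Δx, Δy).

(-3.0, 3.3)

The blue torus was at about (13.8, 4.0) and moved to about (10.8, 7.3).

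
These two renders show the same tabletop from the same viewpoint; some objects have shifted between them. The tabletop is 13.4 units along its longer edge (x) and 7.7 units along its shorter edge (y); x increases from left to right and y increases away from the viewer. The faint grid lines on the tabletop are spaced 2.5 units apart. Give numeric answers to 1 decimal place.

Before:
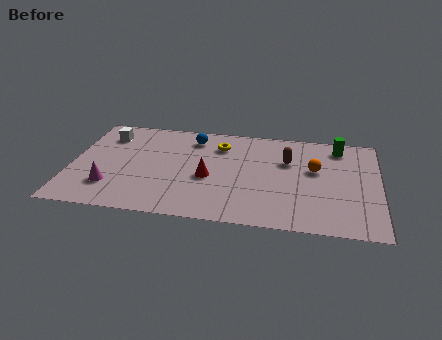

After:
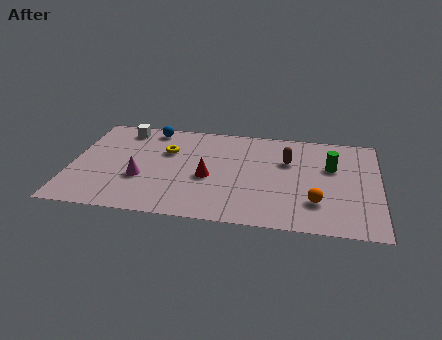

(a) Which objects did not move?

the red cone and the brown capsule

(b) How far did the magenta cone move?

1.5

From (1.8, 2.0) to (3.1, 2.8), the magenta cone covered √(1.3² + 0.8²) ≈ 1.5 units.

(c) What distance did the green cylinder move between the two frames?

1.6

From (11.6, 6.5) to (11.3, 4.9), the green cylinder covered √(0.3² + 1.6²) ≈ 1.6 units.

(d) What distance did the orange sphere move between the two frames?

2.5

The orange sphere moved from about (10.6, 4.6) to (10.7, 2.1), a distance of √(0.1² + 2.5²) ≈ 2.5.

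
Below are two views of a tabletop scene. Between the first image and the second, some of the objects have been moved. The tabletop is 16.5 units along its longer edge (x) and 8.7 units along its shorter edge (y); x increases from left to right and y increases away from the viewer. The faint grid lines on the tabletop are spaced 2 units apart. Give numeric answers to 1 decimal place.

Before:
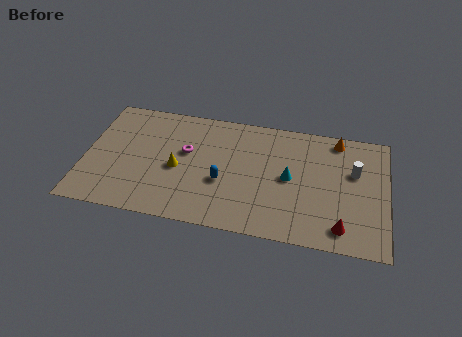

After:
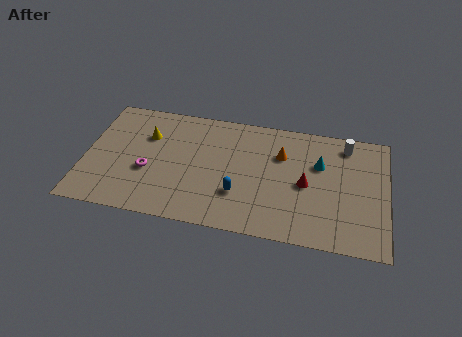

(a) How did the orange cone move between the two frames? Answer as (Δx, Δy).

(-3.0, -1.7)

The orange cone started near (13.7, 7.7) and ended near (10.7, 6.0).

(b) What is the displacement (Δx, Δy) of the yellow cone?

(-1.8, 2.1)

The yellow cone started near (5.1, 3.9) and ended near (3.3, 6.0).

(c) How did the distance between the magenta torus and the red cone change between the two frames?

-0.8

Before: roughly 9.4 units apart; after: 8.6. That's 0.8 units closer together.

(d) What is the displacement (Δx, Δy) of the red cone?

(-2.0, 2.7)

From the two frames, the red cone sits at roughly (14.1, 1.4) before and (12.1, 4.1) after.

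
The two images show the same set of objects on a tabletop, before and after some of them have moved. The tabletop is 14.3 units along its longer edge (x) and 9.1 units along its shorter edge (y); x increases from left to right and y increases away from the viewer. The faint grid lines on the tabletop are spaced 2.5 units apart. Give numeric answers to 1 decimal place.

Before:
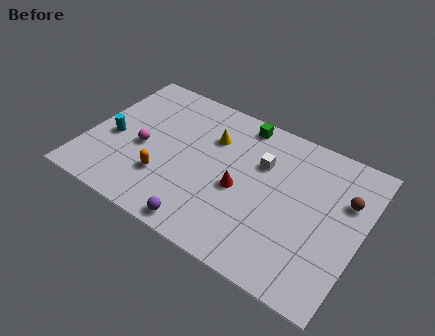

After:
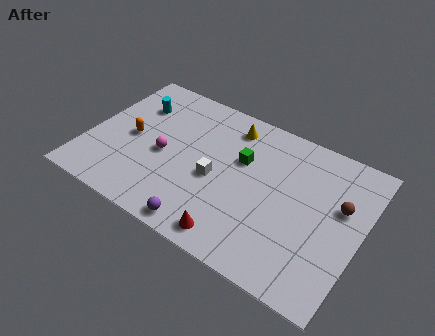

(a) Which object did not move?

the purple sphere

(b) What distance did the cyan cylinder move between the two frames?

2.8

The cyan cylinder moved from about (1.3, 3.9) to (2.0, 6.6), a distance of √(0.7² + 2.7²) ≈ 2.8.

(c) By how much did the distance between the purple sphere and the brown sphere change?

-0.5

Before: roughly 8.4 units apart; after: 7.9. That's 0.5 units closer together.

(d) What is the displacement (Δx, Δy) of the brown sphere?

(-0.2, -0.5)

The brown sphere started near (13.3, 6.1) and ended near (13.1, 5.6).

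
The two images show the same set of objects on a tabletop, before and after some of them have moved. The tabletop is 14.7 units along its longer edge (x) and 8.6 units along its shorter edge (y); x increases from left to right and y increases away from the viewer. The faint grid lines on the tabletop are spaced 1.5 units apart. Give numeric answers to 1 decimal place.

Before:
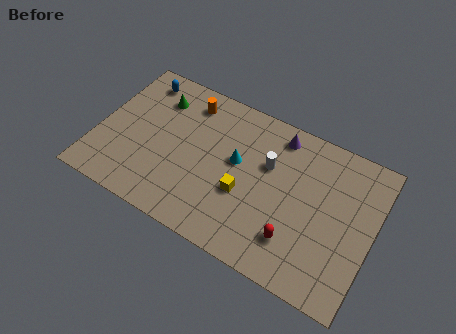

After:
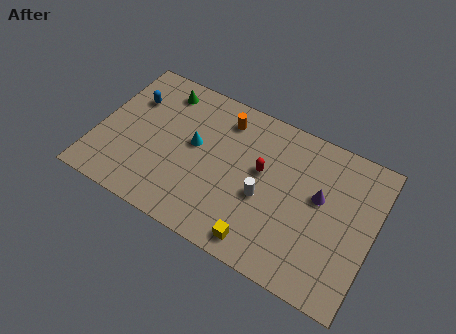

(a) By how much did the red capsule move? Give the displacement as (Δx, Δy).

(-2.2, 2.9)

From the two frames, the red capsule sits at roughly (10.9, 2.1) before and (8.7, 5.0) after.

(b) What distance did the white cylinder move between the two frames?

1.9

From (9.0, 5.5) to (9.0, 3.6), the white cylinder covered √(0.0² + 1.9²) ≈ 1.9 units.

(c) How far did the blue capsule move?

1.3

The blue capsule moved from about (1.7, 7.3) to (1.5, 6.0), a distance of √(0.2² + 1.3²) ≈ 1.3.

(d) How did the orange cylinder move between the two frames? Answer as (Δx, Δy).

(2.0, -0.1)

From the two frames, the orange cylinder sits at roughly (4.4, 7.1) before and (6.4, 7.0) after.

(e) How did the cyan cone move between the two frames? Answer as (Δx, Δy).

(-2.3, -0.1)

The cyan cone started near (7.4, 4.9) and ended near (5.1, 4.8).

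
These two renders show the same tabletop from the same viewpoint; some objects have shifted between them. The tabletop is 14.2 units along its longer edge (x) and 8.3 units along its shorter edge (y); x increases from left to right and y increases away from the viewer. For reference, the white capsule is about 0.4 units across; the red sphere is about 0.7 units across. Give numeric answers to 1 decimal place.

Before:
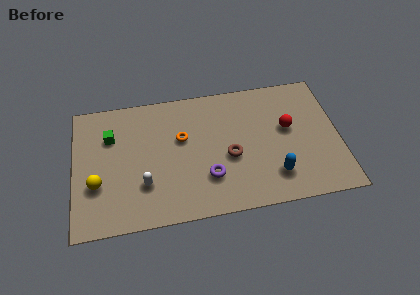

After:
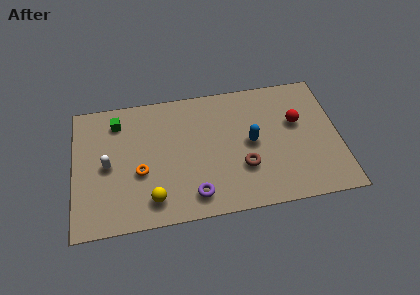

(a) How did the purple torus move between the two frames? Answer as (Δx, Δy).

(-0.8, -1.0)

From the two frames, the purple torus sits at roughly (7.1, 2.4) before and (6.3, 1.4) after.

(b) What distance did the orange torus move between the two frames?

2.9

The orange torus was near (5.8, 5.1) before and (3.5, 3.3) after, so it travelled √(2.3² + 1.8²) ≈ 2.9 units.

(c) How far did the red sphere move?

0.6

The red sphere moved from about (11.5, 4.8) to (12.0, 5.1), a distance of √(0.5² + 0.3²) ≈ 0.6.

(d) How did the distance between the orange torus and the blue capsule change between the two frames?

+0.3

The distance was about 5.8 in the first image and 6.1 in the second, so they moved 0.3 units further apart.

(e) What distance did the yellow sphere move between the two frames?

3.2

The yellow sphere was near (1.2, 2.9) before and (4.1, 1.5) after, so it travelled √(2.9² + 1.4²) ≈ 3.2 units.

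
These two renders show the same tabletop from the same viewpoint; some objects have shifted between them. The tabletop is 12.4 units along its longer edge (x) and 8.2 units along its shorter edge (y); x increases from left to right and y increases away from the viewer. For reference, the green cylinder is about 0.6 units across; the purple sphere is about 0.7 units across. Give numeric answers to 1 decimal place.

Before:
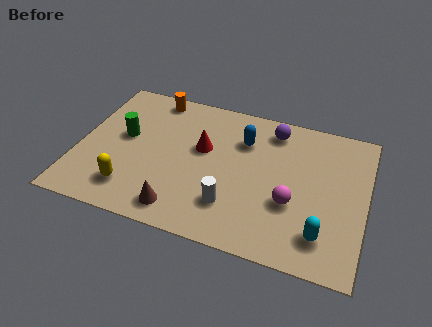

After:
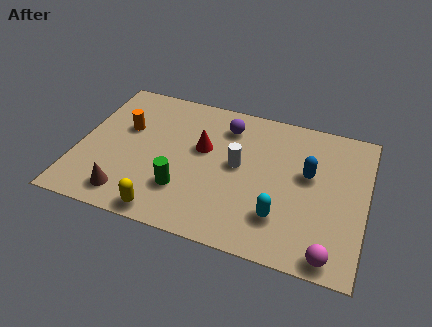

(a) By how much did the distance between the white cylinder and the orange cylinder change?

-1.5

The distance was about 6.5 in the first image and 5.0 in the second, so they moved 1.5 units closer together.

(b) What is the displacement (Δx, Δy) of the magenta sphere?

(1.8, -2.2)

From the two frames, the magenta sphere sits at roughly (9.3, 3.0) before and (11.1, 0.8) after.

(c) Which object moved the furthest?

the green cylinder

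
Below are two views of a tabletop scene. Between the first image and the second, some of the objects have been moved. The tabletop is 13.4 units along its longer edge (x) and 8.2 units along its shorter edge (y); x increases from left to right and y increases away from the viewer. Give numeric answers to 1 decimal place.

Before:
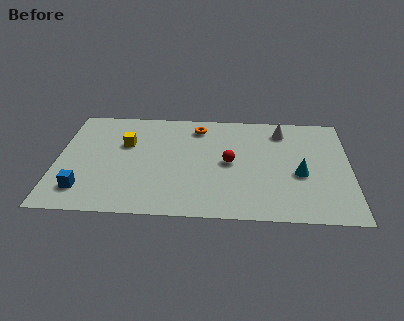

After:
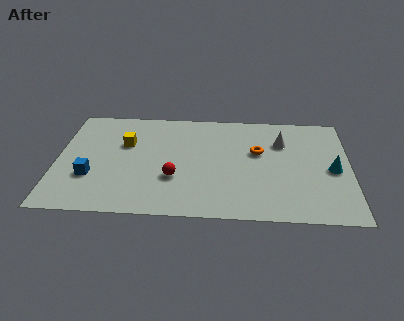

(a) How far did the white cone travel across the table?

0.9

The white cone was near (10.3, 6.7) before and (10.3, 5.8) after, so it travelled √(0.0² + 0.9²) ≈ 0.9 units.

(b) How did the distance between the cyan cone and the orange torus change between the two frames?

-2.2

Before: roughly 5.8 units apart; after: 3.6. That's 2.2 units closer together.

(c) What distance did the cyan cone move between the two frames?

1.6

From (11.1, 3.4) to (12.6, 3.8), the cyan cone covered √(1.5² + 0.4²) ≈ 1.6 units.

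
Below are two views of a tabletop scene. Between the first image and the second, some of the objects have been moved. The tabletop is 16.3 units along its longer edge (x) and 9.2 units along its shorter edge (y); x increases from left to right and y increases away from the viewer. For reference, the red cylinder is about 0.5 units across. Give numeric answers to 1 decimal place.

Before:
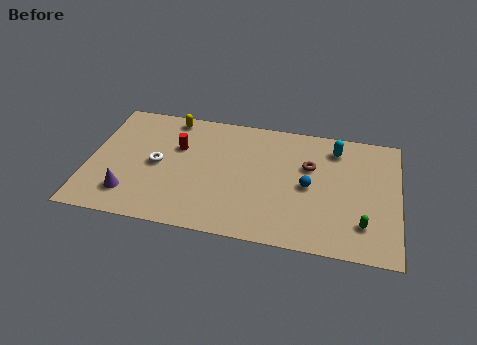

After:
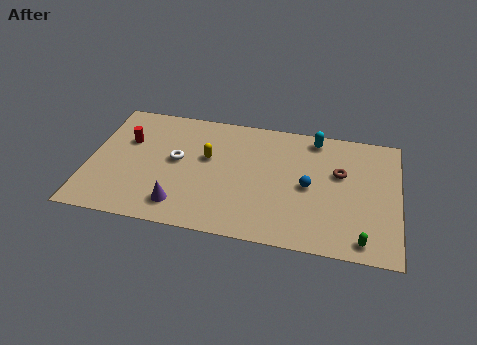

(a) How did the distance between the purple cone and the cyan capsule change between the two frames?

-2.6

The distance was about 11.9 in the first image and 9.3 in the second, so they moved 2.6 units closer together.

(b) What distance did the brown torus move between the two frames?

1.6

From (11.6, 5.9) to (13.2, 5.7), the brown torus covered √(1.6² + 0.2²) ≈ 1.6 units.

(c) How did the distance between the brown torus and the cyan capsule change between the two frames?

+0.7

Before: roughly 2.1 units apart; after: 2.8. That's 0.7 units further apart.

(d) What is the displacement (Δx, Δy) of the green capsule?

(0.0, -1.1)

The green capsule was at about (14.5, 2.2) and moved to about (14.5, 1.1).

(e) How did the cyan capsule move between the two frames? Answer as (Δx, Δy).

(-1.1, 0.6)

From the two frames, the cyan capsule sits at roughly (12.9, 7.5) before and (11.8, 8.1) after.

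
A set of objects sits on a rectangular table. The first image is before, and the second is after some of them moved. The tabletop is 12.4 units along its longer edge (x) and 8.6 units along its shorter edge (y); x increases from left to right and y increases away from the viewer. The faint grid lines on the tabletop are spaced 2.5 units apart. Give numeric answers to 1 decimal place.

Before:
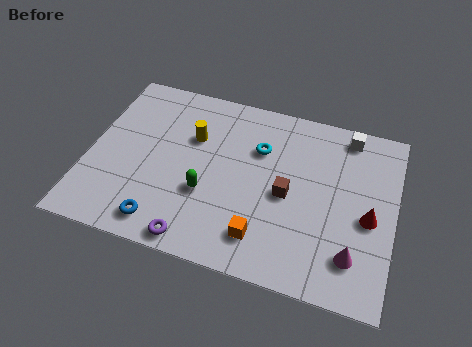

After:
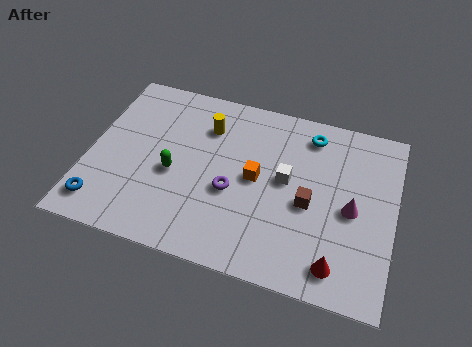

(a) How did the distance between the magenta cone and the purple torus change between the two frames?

-1.5

Before: roughly 6.3 units apart; after: 4.8. That's 1.5 units closer together.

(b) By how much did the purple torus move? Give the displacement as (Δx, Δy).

(1.2, 2.7)

The purple torus started near (4.7, 0.8) and ended near (5.9, 3.5).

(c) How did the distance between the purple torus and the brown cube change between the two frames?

-1.6

They were about 4.7 units apart before and 3.1 after — 1.6 units closer together.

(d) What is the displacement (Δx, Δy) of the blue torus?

(-2.5, 0.2)

The blue torus started near (3.3, 1.2) and ended near (0.8, 1.4).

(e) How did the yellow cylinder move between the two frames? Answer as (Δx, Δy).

(0.5, 0.7)

The yellow cylinder was at about (4.1, 5.7) and moved to about (4.6, 6.4).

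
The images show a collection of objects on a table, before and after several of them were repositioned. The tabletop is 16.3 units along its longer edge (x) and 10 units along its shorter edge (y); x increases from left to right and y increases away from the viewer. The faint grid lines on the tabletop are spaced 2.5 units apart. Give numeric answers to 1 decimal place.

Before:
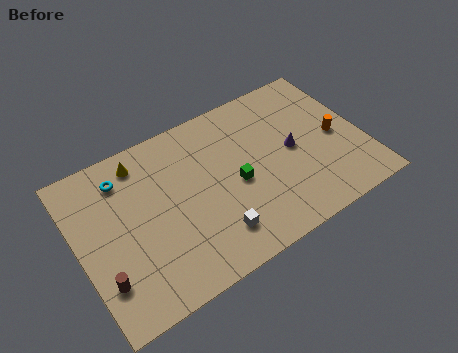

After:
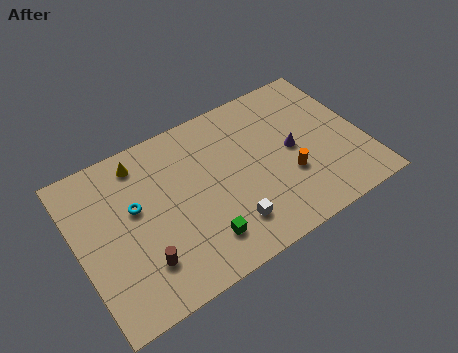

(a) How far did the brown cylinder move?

2.2

From (1.0, 2.6) to (3.2, 2.5), the brown cylinder covered √(2.2² + 0.1²) ≈ 2.2 units.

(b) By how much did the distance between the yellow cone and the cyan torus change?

+1.5

They were about 1.2 units apart before and 2.7 after — 1.5 units further apart.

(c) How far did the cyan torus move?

2.1

From (2.9, 8.0) to (3.3, 5.9), the cyan torus covered √(0.4² + 2.1²) ≈ 2.1 units.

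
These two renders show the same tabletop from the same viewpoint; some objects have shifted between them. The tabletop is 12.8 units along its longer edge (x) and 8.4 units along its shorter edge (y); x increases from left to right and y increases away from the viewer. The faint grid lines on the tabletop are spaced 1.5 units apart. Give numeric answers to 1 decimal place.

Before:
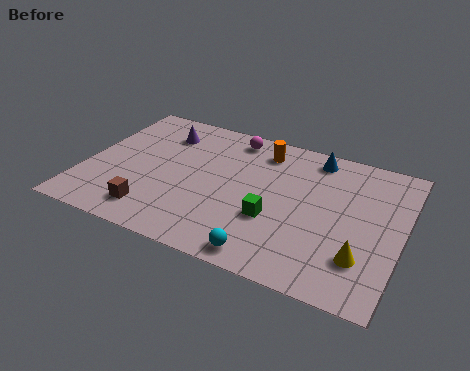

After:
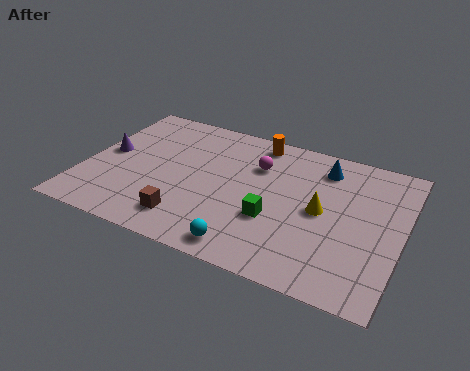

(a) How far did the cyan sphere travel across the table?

0.8

From (7.8, 0.9) to (7.0, 1.0), the cyan sphere covered √(0.8² + 0.1²) ≈ 0.8 units.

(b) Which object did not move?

the green cube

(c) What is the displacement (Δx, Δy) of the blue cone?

(0.4, -0.5)

The blue cone started near (9.0, 7.3) and ended near (9.4, 6.8).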